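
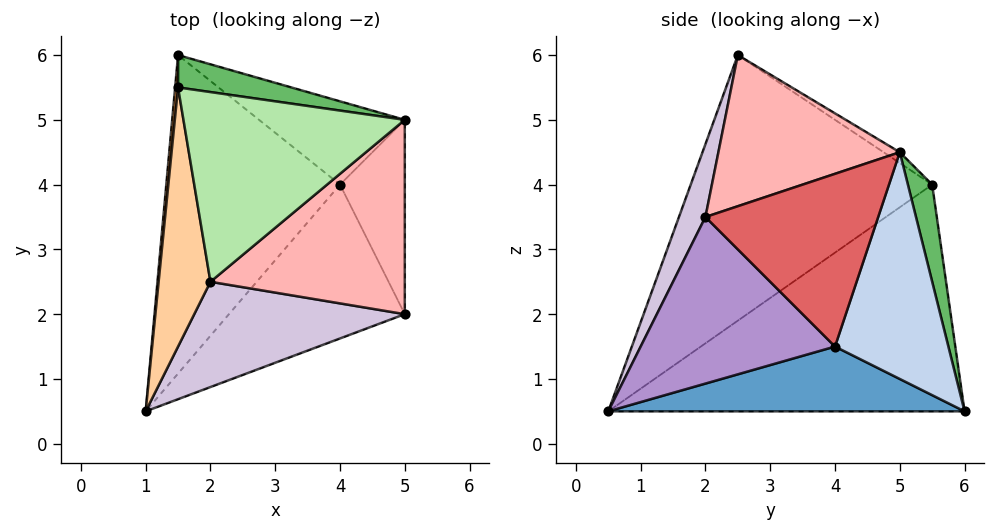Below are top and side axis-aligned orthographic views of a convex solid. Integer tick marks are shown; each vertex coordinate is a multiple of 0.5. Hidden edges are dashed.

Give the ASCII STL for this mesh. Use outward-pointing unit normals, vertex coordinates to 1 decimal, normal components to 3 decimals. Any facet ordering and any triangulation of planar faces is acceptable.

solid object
 facet normal 0.349 -0.032 -0.937
  outer loop
   vertex 4.0 4.0 1.5
   vertex 1.0 0.5 0.5
   vertex 1.5 6.0 0.5
  endloop
 endfacet
 facet normal 0.663 0.616 -0.426
  outer loop
   vertex 4.0 4.0 1.5
   vertex 1.5 6.0 0.5
   vertex 5.0 5.0 4.5
  endloop
 endfacet
 facet normal -0.996 0.091 0.013
  outer loop
   vertex 1.5 5.5 4.0
   vertex 1.5 6.0 0.5
   vertex 1.0 0.5 0.5
  endloop
 endfacet
 facet normal -0.981 -0.036 0.191
  outer loop
   vertex 1.5 5.5 4.0
   vertex 1.0 0.5 0.5
   vertex 2.0 2.5 6.0
  endloop
 endfacet
 facet normal 0.120 0.983 0.140
  outer loop
   vertex 1.5 5.5 4.0
   vertex 5.0 5.0 4.5
   vertex 1.5 6.0 0.5
  endloop
 endfacet
 facet normal -0.041 0.550 0.834
  outer loop
   vertex 1.5 5.5 4.0
   vertex 2.0 2.5 6.0
   vertex 5.0 5.0 4.5
  endloop
 endfacet
 facet normal 0.930 0.116 -0.349
  outer loop
   vertex 5.0 2.0 3.5
   vertex 4.0 4.0 1.5
   vertex 5.0 5.0 4.5
  endloop
 endfacet
 facet normal 0.594 -0.254 0.763
  outer loop
   vertex 5.0 2.0 3.5
   vertex 5.0 5.0 4.5
   vertex 2.0 2.5 6.0
  endloop
 endfacet
 facet normal 0.642 -0.357 -0.678
  outer loop
   vertex 5.0 2.0 3.5
   vertex 1.0 0.5 0.5
   vertex 4.0 4.0 1.5
  endloop
 endfacet
 facet normal 0.111 -0.940 0.322
  outer loop
   vertex 5.0 2.0 3.5
   vertex 2.0 2.5 6.0
   vertex 1.0 0.5 0.5
  endloop
 endfacet
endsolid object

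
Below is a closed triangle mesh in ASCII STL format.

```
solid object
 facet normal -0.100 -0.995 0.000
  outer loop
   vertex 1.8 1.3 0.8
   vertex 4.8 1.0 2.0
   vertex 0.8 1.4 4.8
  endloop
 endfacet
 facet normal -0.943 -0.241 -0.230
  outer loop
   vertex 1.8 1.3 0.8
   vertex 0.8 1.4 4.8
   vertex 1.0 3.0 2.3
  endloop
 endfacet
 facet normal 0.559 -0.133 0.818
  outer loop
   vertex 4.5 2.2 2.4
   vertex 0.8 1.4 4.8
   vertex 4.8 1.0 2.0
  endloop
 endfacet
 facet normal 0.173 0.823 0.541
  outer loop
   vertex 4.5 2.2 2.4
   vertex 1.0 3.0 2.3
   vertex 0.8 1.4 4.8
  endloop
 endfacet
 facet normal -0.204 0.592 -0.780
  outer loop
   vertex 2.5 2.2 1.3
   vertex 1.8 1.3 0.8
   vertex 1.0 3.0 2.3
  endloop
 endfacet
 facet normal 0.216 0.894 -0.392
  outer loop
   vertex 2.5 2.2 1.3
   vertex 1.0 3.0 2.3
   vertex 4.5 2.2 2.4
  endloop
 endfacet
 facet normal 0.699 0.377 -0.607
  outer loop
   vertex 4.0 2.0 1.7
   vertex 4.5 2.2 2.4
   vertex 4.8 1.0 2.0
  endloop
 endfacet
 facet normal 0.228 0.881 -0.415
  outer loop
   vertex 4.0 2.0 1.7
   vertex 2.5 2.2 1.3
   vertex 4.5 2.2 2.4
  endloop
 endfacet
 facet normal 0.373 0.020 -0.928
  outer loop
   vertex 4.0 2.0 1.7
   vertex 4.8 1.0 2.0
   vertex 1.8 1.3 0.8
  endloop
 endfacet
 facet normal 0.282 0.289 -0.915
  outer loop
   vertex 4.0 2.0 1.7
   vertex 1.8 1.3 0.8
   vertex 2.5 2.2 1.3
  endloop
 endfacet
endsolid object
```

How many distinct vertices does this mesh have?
7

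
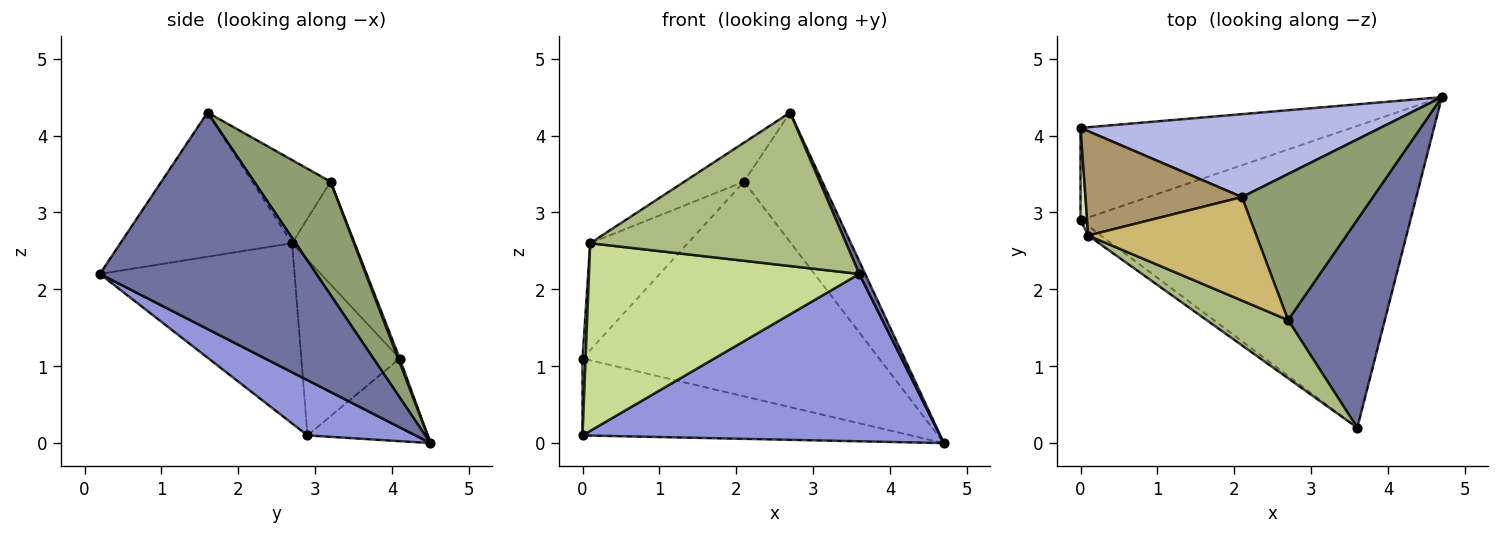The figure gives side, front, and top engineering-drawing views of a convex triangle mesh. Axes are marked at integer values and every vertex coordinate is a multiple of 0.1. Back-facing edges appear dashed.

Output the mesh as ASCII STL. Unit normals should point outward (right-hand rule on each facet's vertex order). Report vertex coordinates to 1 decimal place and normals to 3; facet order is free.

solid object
 facet normal 0.913 -0.025 0.408
  outer loop
   vertex 2.7 1.6 4.3
   vertex 3.6 0.2 2.2
   vertex 4.7 4.5 0.0
  endloop
 endfacet
 facet normal -0.228 0.623 -0.748
  outer loop
   vertex 0.0 2.9 0.1
   vertex 0.0 4.1 1.1
   vertex 4.7 4.5 0.0
  endloop
 endfacet
 facet normal 0.145 -0.480 -0.865
  outer loop
   vertex 0.0 2.9 0.1
   vertex 4.7 4.5 0.0
   vertex 3.6 0.2 2.2
  endloop
 endfacet
 facet normal 0.005 0.933 0.360
  outer loop
   vertex 2.1 3.2 3.4
   vertex 4.7 4.5 0.0
   vertex 0.0 4.1 1.1
  endloop
 endfacet
 facet normal 0.543 0.557 0.628
  outer loop
   vertex 2.1 3.2 3.4
   vertex 2.7 1.6 4.3
   vertex 4.7 4.5 0.0
  endloop
 endfacet
 facet normal -0.531 -0.792 0.300
  outer loop
   vertex 0.1 2.7 2.6
   vertex 3.6 0.2 2.2
   vertex 2.7 1.6 4.3
  endloop
 endfacet
 facet normal -0.584 -0.811 -0.042
  outer loop
   vertex 0.1 2.7 2.6
   vertex 0.0 2.9 0.1
   vertex 3.6 0.2 2.2
  endloop
 endfacet
 facet normal -0.999 -0.031 0.037
  outer loop
   vertex 0.1 2.7 2.6
   vertex 0.0 4.1 1.1
   vertex 0.0 2.9 0.1
  endloop
 endfacet
 facet normal -0.417 0.651 0.635
  outer loop
   vertex 0.1 2.7 2.6
   vertex 2.1 3.2 3.4
   vertex 0.0 4.1 1.1
  endloop
 endfacet
 facet normal -0.420 0.320 0.849
  outer loop
   vertex 0.1 2.7 2.6
   vertex 2.7 1.6 4.3
   vertex 2.1 3.2 3.4
  endloop
 endfacet
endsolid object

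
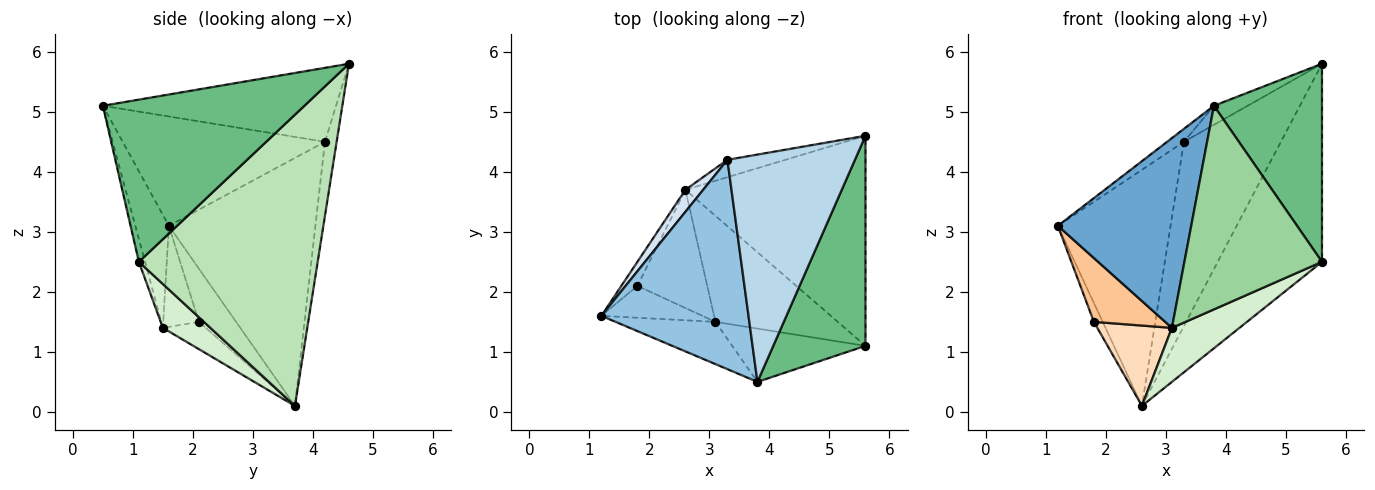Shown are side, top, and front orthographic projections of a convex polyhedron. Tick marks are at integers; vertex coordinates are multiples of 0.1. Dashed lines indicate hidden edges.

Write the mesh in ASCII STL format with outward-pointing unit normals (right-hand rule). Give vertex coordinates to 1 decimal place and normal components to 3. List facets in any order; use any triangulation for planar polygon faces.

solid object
 facet normal -0.239 -0.948 -0.211
  outer loop
   vertex 3.1 1.5 1.4
   vertex 3.8 0.5 5.1
   vertex 1.2 1.6 3.1
  endloop
 endfacet
 facet normal -0.596 0.049 0.802
  outer loop
   vertex 3.3 4.2 4.5
   vertex 1.2 1.6 3.1
   vertex 3.8 0.5 5.1
  endloop
 endfacet
 facet normal -0.500 0.072 0.863
  outer loop
   vertex 3.3 4.2 4.5
   vertex 3.8 0.5 5.1
   vertex 5.6 4.6 5.8
  endloop
 endfacet
 facet normal -0.791 0.609 0.057
  outer loop
   vertex 3.3 4.2 4.5
   vertex 2.6 3.7 0.1
   vertex 1.2 1.6 3.1
  endloop
 endfacet
 facet normal -0.119 0.988 -0.093
  outer loop
   vertex 3.3 4.2 4.5
   vertex 5.6 4.6 5.8
   vertex 2.6 3.7 0.1
  endloop
 endfacet
 facet normal -0.934 0.221 -0.281
  outer loop
   vertex 1.8 2.1 1.5
   vertex 1.2 1.6 3.1
   vertex 2.6 3.7 0.1
  endloop
 endfacet
 facet normal -0.408 -0.816 -0.408
  outer loop
   vertex 1.8 2.1 1.5
   vertex 3.1 1.5 1.4
   vertex 1.2 1.6 3.1
  endloop
 endfacet
 facet normal -0.307 -0.535 -0.787
  outer loop
   vertex 1.8 2.1 1.5
   vertex 2.6 3.7 0.1
   vertex 3.1 1.5 1.4
  endloop
 endfacet
 facet normal 0.788 -0.422 0.448
  outer loop
   vertex 5.6 1.1 2.5
   vertex 5.6 4.6 5.8
   vertex 3.8 0.5 5.1
  endloop
 endfacet
 facet normal -0.043 -0.966 -0.253
  outer loop
   vertex 5.6 1.1 2.5
   vertex 3.8 0.5 5.1
   vertex 3.1 1.5 1.4
  endloop
 endfacet
 facet normal 0.762 0.444 -0.471
  outer loop
   vertex 5.6 1.1 2.5
   vertex 2.6 3.7 0.1
   vertex 5.6 4.6 5.8
  endloop
 endfacet
 facet normal 0.304 -0.432 -0.849
  outer loop
   vertex 5.6 1.1 2.5
   vertex 3.1 1.5 1.4
   vertex 2.6 3.7 0.1
  endloop
 endfacet
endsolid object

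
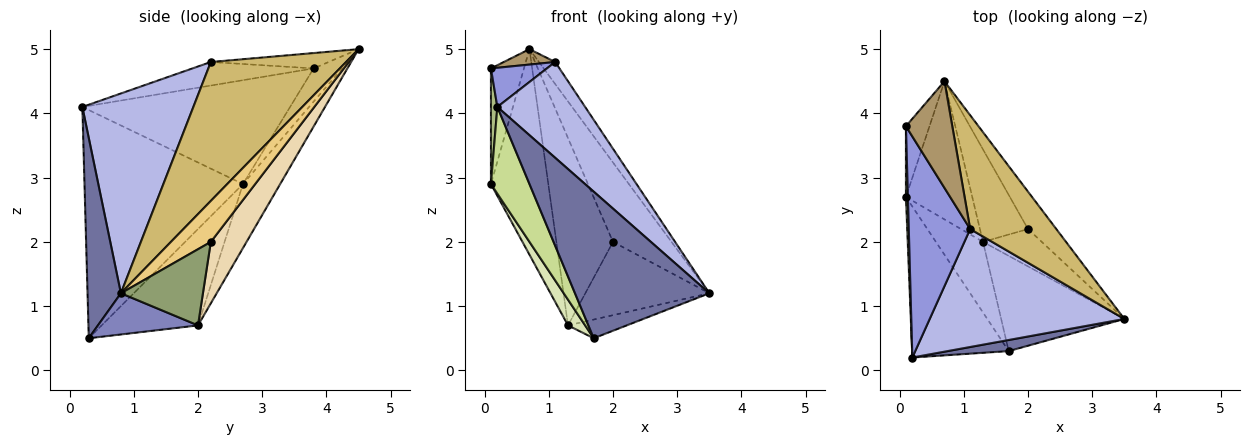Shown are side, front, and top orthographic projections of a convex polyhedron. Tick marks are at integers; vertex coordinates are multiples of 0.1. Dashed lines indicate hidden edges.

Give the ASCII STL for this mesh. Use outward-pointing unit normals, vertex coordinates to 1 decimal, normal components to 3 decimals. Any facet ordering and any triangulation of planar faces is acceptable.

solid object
 facet normal 0.240 -0.968 0.073
  outer loop
   vertex 1.7 0.3 0.5
   vertex 3.5 0.8 1.2
   vertex 0.2 0.2 4.1
  endloop
 endfacet
 facet normal 0.312 0.183 -0.932
  outer loop
   vertex 1.3 2.0 0.7
   vertex 3.5 0.8 1.2
   vertex 1.7 0.3 0.5
  endloop
 endfacet
 facet normal -0.353 -0.163 0.921
  outer loop
   vertex 1.1 2.2 4.8
   vertex 0.1 3.8 4.7
   vertex 0.2 0.2 4.1
  endloop
 endfacet
 facet normal 0.623 -0.493 0.607
  outer loop
   vertex 1.1 2.2 4.8
   vertex 0.2 0.2 4.1
   vertex 3.5 0.8 1.2
  endloop
 endfacet
 facet normal 0.508 0.768 -0.391
  outer loop
   vertex 2.0 2.2 2.0
   vertex 3.5 0.8 1.2
   vertex 1.3 2.0 0.7
  endloop
 endfacet
 facet normal -0.999 -0.031 0.019
  outer loop
   vertex 0.1 2.7 2.9
   vertex 0.2 0.2 4.1
   vertex 0.1 3.8 4.7
  endloop
 endfacet
 facet normal -0.899 -0.219 -0.380
  outer loop
   vertex 0.1 2.7 2.9
   vertex 1.7 0.3 0.5
   vertex 0.2 0.2 4.1
  endloop
 endfacet
 facet normal -0.887 -0.158 -0.434
  outer loop
   vertex 0.1 2.7 2.9
   vertex 1.3 2.0 0.7
   vertex 1.7 0.3 0.5
  endloop
 endfacet
 facet normal -0.312 -0.136 0.940
  outer loop
   vertex 0.7 4.5 5.0
   vertex 0.1 3.8 4.7
   vertex 1.1 2.2 4.8
  endloop
 endfacet
 facet normal 0.846 0.101 0.524
  outer loop
   vertex 0.7 4.5 5.0
   vertex 1.1 2.2 4.8
   vertex 3.5 0.8 1.2
  endloop
 endfacet
 facet normal 0.525 0.770 -0.363
  outer loop
   vertex 0.7 4.5 5.0
   vertex 3.5 0.8 1.2
   vertex 2.0 2.2 2.0
  endloop
 endfacet
 facet normal 0.492 0.781 -0.385
  outer loop
   vertex 0.7 4.5 5.0
   vertex 2.0 2.2 2.0
   vertex 1.3 2.0 0.7
  endloop
 endfacet
 facet normal -0.592 0.688 -0.420
  outer loop
   vertex 0.7 4.5 5.0
   vertex 0.1 2.7 2.9
   vertex 0.1 3.8 4.7
  endloop
 endfacet
 facet normal -0.474 0.731 -0.491
  outer loop
   vertex 0.7 4.5 5.0
   vertex 1.3 2.0 0.7
   vertex 0.1 2.7 2.9
  endloop
 endfacet
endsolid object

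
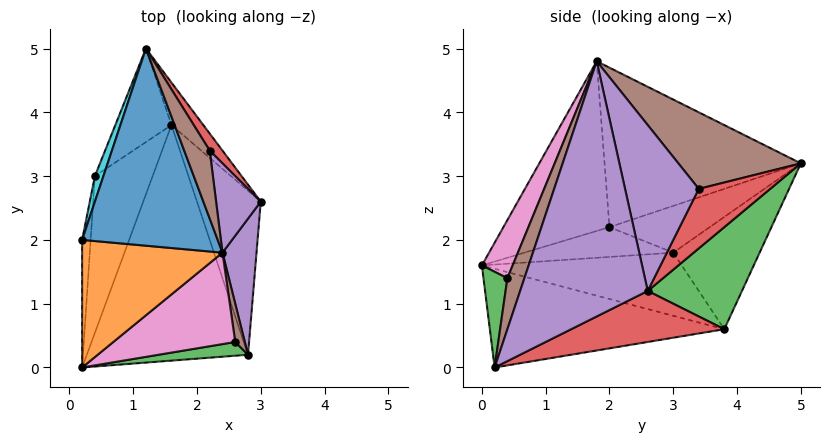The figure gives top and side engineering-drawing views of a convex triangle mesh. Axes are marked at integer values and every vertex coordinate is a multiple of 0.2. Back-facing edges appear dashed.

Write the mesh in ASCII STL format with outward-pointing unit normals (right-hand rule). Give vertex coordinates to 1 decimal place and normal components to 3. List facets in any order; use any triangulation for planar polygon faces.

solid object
 facet normal -0.761 0.038 0.647
  outer loop
   vertex 2.4 1.8 4.8
   vertex 1.2 5.0 3.2
   vertex 0.2 2.0 2.2
  endloop
 endfacet
 facet normal -0.757 -0.188 0.626
  outer loop
   vertex 0.2 0.0 1.6
   vertex 2.4 1.8 4.8
   vertex 0.2 2.0 2.2
  endloop
 endfacet
 facet normal 0.687 0.694 -0.215
  outer loop
   vertex 1.6 3.8 0.6
   vertex 1.2 5.0 3.2
   vertex 3.0 2.6 1.2
  endloop
 endfacet
 facet normal 0.854 0.488 0.183
  outer loop
   vertex 2.2 3.4 2.8
   vertex 3.0 2.6 1.2
   vertex 1.2 5.0 3.2
  endloop
 endfacet
 facet normal 0.882 0.407 0.237
  outer loop
   vertex 2.2 3.4 2.8
   vertex 2.4 1.8 4.8
   vertex 3.0 2.6 1.2
  endloop
 endfacet
 facet normal 0.844 0.457 0.281
  outer loop
   vertex 2.2 3.4 2.8
   vertex 1.2 5.0 3.2
   vertex 2.4 1.8 4.8
  endloop
 endfacet
 facet normal 0.183 -0.905 0.384
  outer loop
   vertex 2.6 0.4 1.4
   vertex 2.4 1.8 4.8
   vertex 0.2 0.0 1.6
  endloop
 endfacet
 facet normal -0.958 0.082 -0.274
  outer loop
   vertex 0.4 3.0 1.8
   vertex 0.2 0.0 1.6
   vertex 0.2 2.0 2.2
  endloop
 endfacet
 facet normal -0.735 0.094 -0.672
  outer loop
   vertex 0.4 3.0 1.8
   vertex 1.6 3.8 0.6
   vertex 0.2 0.0 1.6
  endloop
 endfacet
 facet normal -0.950 0.259 0.173
  outer loop
   vertex 0.4 3.0 1.8
   vertex 0.2 2.0 2.2
   vertex 1.2 5.0 3.2
  endloop
 endfacet
 facet normal -0.743 0.557 -0.371
  outer loop
   vertex 0.4 3.0 1.8
   vertex 1.2 5.0 3.2
   vertex 1.6 3.8 0.6
  endloop
 endfacet
 facet normal -0.522 -0.032 -0.852
  outer loop
   vertex 2.8 0.2 0.0
   vertex 0.2 0.0 1.6
   vertex 1.6 3.8 0.6
  endloop
 endfacet
 facet normal 0.175 -0.971 0.164
  outer loop
   vertex 2.8 0.2 0.0
   vertex 2.6 0.4 1.4
   vertex 0.2 0.0 1.6
  endloop
 endfacet
 facet normal 0.592 0.321 -0.740
  outer loop
   vertex 2.8 0.2 0.0
   vertex 1.6 3.8 0.6
   vertex 3.0 2.6 1.2
  endloop
 endfacet
 facet normal 0.980 -0.147 0.131
  outer loop
   vertex 2.8 0.2 0.0
   vertex 3.0 2.6 1.2
   vertex 2.4 1.8 4.8
  endloop
 endfacet
 facet normal 0.940 -0.294 0.176
  outer loop
   vertex 2.8 0.2 0.0
   vertex 2.4 1.8 4.8
   vertex 2.6 0.4 1.4
  endloop
 endfacet
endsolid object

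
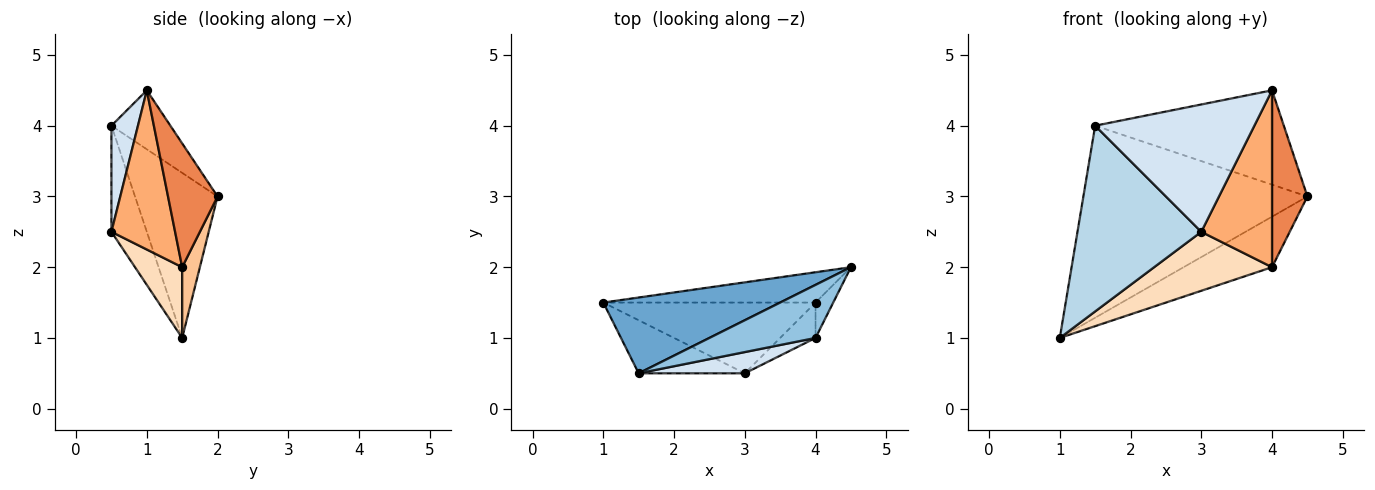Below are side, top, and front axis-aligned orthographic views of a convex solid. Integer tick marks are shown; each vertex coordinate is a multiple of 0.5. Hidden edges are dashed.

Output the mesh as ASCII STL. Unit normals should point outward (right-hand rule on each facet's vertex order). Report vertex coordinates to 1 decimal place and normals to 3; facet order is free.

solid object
 facet normal -0.324 0.880 0.347
  outer loop
   vertex 1.5 0.5 4.0
   vertex 4.5 2.0 3.0
   vertex 1.0 1.5 1.0
  endloop
 endfacet
 facet normal -0.263 0.841 0.473
  outer loop
   vertex 4.0 1.0 4.5
   vertex 4.5 2.0 3.0
   vertex 1.5 0.5 4.0
  endloop
 endfacet
 facet normal -0.265 -0.927 -0.265
  outer loop
   vertex 3.0 0.5 2.5
   vertex 1.5 0.5 4.0
   vertex 1.0 1.5 1.0
  endloop
 endfacet
 facet normal 0.162 -0.973 0.162
  outer loop
   vertex 3.0 0.5 2.5
   vertex 4.0 1.0 4.5
   vertex 1.5 0.5 4.0
  endloop
 endfacet
 facet normal 0.808 -0.577 -0.115
  outer loop
   vertex 4.0 1.5 2.0
   vertex 4.5 2.0 3.0
   vertex 4.0 1.0 4.5
  endloop
 endfacet
 facet normal 0.662 -0.735 -0.147
  outer loop
   vertex 4.0 1.5 2.0
   vertex 4.0 1.0 4.5
   vertex 3.0 0.5 2.5
  endloop
 endfacet
 facet normal 0.169 0.845 -0.507
  outer loop
   vertex 4.0 1.5 2.0
   vertex 1.0 1.5 1.0
   vertex 4.5 2.0 3.0
  endloop
 endfacet
 facet normal 0.248 -0.620 -0.744
  outer loop
   vertex 4.0 1.5 2.0
   vertex 3.0 0.5 2.5
   vertex 1.0 1.5 1.0
  endloop
 endfacet
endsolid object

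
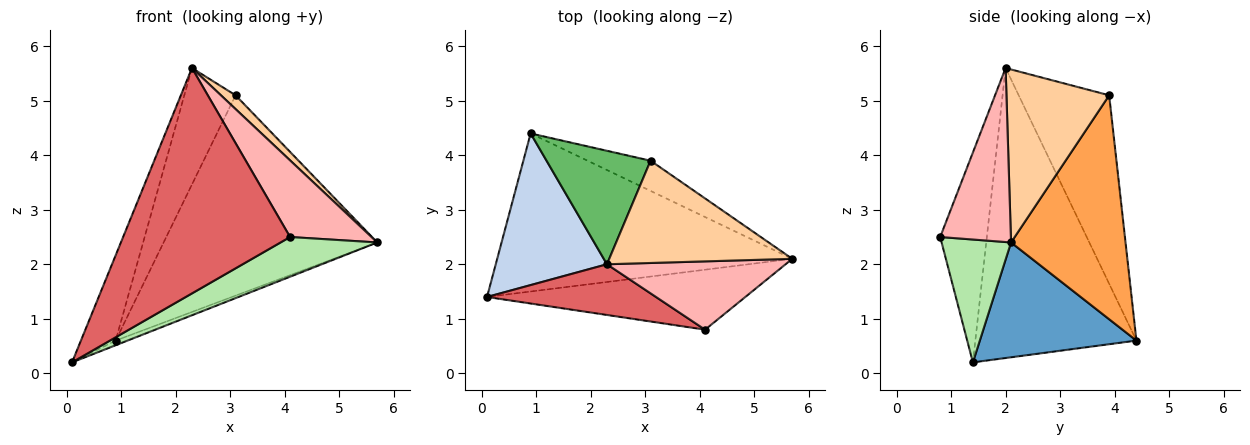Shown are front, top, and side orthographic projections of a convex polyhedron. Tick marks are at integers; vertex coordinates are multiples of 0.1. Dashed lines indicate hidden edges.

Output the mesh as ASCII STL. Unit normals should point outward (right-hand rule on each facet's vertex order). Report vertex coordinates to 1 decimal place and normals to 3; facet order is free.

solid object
 facet normal 0.363 0.028 -0.932
  outer loop
   vertex 0.9 4.4 0.6
   vertex 5.7 2.1 2.4
   vertex 0.1 1.4 0.2
  endloop
 endfacet
 facet normal -0.915 0.197 0.351
  outer loop
   vertex 2.3 2.0 5.6
   vertex 0.9 4.4 0.6
   vertex 0.1 1.4 0.2
  endloop
 endfacet
 facet normal 0.468 0.874 -0.132
  outer loop
   vertex 3.1 3.9 5.1
   vertex 5.7 2.1 2.4
   vertex 0.9 4.4 0.6
  endloop
 endfacet
 facet normal 0.684 -0.097 0.723
  outer loop
   vertex 3.1 3.9 5.1
   vertex 2.3 2.0 5.6
   vertex 5.7 2.1 2.4
  endloop
 endfacet
 facet normal -0.784 0.444 0.433
  outer loop
   vertex 3.1 3.9 5.1
   vertex 0.9 4.4 0.6
   vertex 2.3 2.0 5.6
  endloop
 endfacet
 facet normal 0.369 -0.513 -0.775
  outer loop
   vertex 4.1 0.8 2.5
   vertex 0.1 1.4 0.2
   vertex 5.7 2.1 2.4
  endloop
 endfacet
 facet normal -0.263 -0.941 0.212
  outer loop
   vertex 4.1 0.8 2.5
   vertex 2.3 2.0 5.6
   vertex 0.1 1.4 0.2
  endloop
 endfacet
 facet normal 0.544 -0.626 0.558
  outer loop
   vertex 4.1 0.8 2.5
   vertex 5.7 2.1 2.4
   vertex 2.3 2.0 5.6
  endloop
 endfacet
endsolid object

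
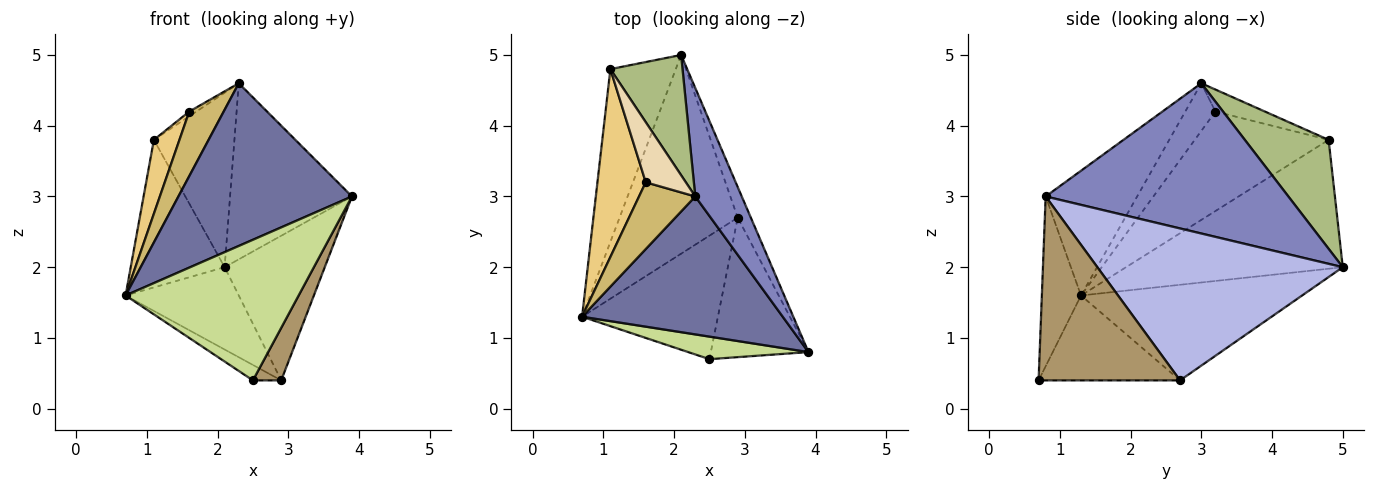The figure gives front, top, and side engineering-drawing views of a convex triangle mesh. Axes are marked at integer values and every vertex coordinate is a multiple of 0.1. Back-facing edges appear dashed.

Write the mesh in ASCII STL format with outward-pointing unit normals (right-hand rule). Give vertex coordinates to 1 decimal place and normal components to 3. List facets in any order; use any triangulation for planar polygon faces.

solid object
 facet normal -0.373 -0.708 0.600
  outer loop
   vertex 2.3 3.0 4.6
   vertex 0.7 1.3 1.6
   vertex 3.9 0.8 3.0
  endloop
 endfacet
 facet normal 0.861 0.433 0.267
  outer loop
   vertex 2.3 3.0 4.6
   vertex 3.9 0.8 3.0
   vertex 2.1 5.0 2.0
  endloop
 endfacet
 facet normal -0.599 0.307 -0.740
  outer loop
   vertex 2.9 2.7 0.4
   vertex 0.7 1.3 1.6
   vertex 2.1 5.0 2.0
  endloop
 endfacet
 facet normal 0.923 0.377 -0.080
  outer loop
   vertex 2.9 2.7 0.4
   vertex 2.1 5.0 2.0
   vertex 3.9 0.8 3.0
  endloop
 endfacet
 facet normal -0.832 0.360 -0.422
  outer loop
   vertex 1.1 4.8 3.8
   vertex 2.1 5.0 2.0
   vertex 0.7 1.3 1.6
  endloop
 endfacet
 facet normal 0.651 0.625 0.431
  outer loop
   vertex 1.1 4.8 3.8
   vertex 2.3 3.0 4.6
   vertex 2.1 5.0 2.0
  endloop
 endfacet
 facet normal -0.218 -0.964 0.155
  outer loop
   vertex 2.5 0.7 0.4
   vertex 3.9 0.8 3.0
   vertex 0.7 1.3 1.6
  endloop
 endfacet
 facet normal -0.527 0.105 -0.843
  outer loop
   vertex 2.5 0.7 0.4
   vertex 0.7 1.3 1.6
   vertex 2.9 2.7 0.4
  endloop
 endfacet
 facet normal 0.870 -0.174 -0.462
  outer loop
   vertex 2.5 0.7 0.4
   vertex 2.9 2.7 0.4
   vertex 3.9 0.8 3.0
  endloop
 endfacet
 facet normal -0.520 -0.594 0.614
  outer loop
   vertex 1.6 3.2 4.2
   vertex 0.7 1.3 1.6
   vertex 2.3 3.0 4.6
  endloop
 endfacet
 facet normal -0.886 -0.169 0.431
  outer loop
   vertex 1.6 3.2 4.2
   vertex 1.1 4.8 3.8
   vertex 0.7 1.3 1.6
  endloop
 endfacet
 facet normal -0.480 0.069 0.875
  outer loop
   vertex 1.6 3.2 4.2
   vertex 2.3 3.0 4.6
   vertex 1.1 4.8 3.8
  endloop
 endfacet
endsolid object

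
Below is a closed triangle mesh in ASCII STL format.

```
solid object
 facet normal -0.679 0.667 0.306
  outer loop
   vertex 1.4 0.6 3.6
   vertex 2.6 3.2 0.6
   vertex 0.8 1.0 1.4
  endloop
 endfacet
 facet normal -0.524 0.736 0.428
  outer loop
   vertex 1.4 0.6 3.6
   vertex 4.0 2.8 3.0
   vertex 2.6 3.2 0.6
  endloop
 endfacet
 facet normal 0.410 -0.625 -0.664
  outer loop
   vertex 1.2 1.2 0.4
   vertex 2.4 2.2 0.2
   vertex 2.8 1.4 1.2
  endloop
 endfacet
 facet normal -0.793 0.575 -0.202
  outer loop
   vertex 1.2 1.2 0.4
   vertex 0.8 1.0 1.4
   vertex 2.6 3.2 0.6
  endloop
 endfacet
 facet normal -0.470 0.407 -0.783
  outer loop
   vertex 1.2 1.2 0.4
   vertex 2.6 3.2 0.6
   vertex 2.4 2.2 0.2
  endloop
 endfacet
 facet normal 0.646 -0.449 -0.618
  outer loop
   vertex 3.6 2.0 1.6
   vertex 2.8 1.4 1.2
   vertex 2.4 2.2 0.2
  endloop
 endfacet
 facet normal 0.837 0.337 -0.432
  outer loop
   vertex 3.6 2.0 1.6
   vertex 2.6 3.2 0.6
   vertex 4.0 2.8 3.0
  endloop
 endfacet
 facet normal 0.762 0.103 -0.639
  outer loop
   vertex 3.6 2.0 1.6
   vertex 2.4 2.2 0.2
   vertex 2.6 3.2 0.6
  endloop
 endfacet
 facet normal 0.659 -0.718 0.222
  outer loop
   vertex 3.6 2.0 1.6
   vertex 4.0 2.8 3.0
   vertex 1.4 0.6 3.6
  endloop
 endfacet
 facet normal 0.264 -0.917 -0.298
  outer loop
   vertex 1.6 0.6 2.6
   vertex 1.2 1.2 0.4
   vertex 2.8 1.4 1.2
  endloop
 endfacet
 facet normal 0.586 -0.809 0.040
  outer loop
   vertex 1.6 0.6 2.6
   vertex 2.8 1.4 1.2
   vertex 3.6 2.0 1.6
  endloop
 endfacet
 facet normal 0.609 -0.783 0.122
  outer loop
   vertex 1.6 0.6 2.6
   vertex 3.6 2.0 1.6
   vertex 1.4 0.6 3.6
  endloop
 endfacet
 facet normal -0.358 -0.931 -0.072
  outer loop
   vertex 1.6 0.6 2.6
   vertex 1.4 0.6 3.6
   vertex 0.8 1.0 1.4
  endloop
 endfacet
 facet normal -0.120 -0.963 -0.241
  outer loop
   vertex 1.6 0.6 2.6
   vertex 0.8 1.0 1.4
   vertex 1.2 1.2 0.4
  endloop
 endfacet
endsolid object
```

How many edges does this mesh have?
21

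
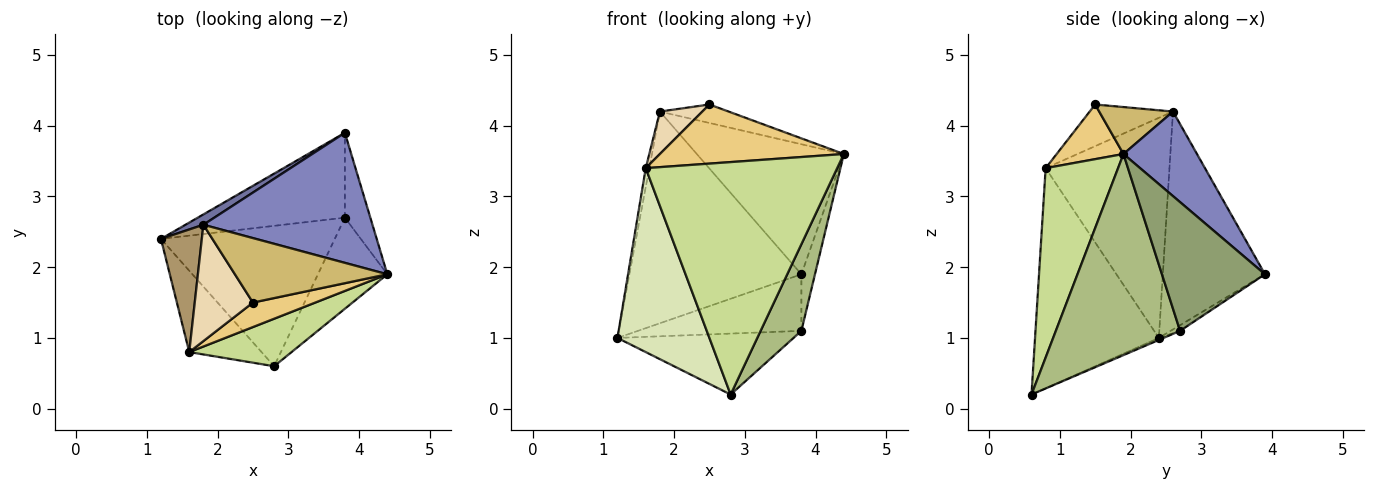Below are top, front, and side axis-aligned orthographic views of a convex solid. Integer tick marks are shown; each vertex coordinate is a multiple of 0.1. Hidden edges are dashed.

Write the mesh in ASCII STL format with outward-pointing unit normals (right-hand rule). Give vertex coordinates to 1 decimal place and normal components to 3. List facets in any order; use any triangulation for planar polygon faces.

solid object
 facet normal -0.510 0.859 0.042
  outer loop
   vertex 1.8 2.6 4.2
   vertex 3.8 3.9 1.9
   vertex 1.2 2.4 1.0
  endloop
 endfacet
 facet normal 0.333 0.667 0.667
  outer loop
   vertex 1.8 2.6 4.2
   vertex 4.4 1.9 3.6
   vertex 3.8 3.9 1.9
  endloop
 endfacet
 facet normal -0.032 0.554 -0.832
  outer loop
   vertex 3.8 2.7 1.1
   vertex 1.2 2.4 1.0
   vertex 3.8 3.9 1.9
  endloop
 endfacet
 facet normal -0.011 0.398 -0.917
  outer loop
   vertex 3.8 2.7 1.1
   vertex 2.8 0.6 0.2
   vertex 1.2 2.4 1.0
  endloop
 endfacet
 facet normal 0.973 0.128 -0.192
  outer loop
   vertex 3.8 2.7 1.1
   vertex 3.8 3.9 1.9
   vertex 4.4 1.9 3.6
  endloop
 endfacet
 facet normal 0.903 -0.296 -0.312
  outer loop
   vertex 3.8 2.7 1.1
   vertex 4.4 1.9 3.6
   vertex 2.8 0.6 0.2
  endloop
 endfacet
 facet normal 0.348 -0.919 0.188
  outer loop
   vertex 1.6 0.8 3.4
   vertex 2.8 0.6 0.2
   vertex 4.4 1.9 3.6
  endloop
 endfacet
 facet normal -0.776 -0.577 -0.255
  outer loop
   vertex 1.6 0.8 3.4
   vertex 1.2 2.4 1.0
   vertex 2.8 0.6 0.2
  endloop
 endfacet
 facet normal -0.983 0.028 0.183
  outer loop
   vertex 1.6 0.8 3.4
   vertex 1.8 2.6 4.2
   vertex 1.2 2.4 1.0
  endloop
 endfacet
 facet normal 0.284 0.264 0.922
  outer loop
   vertex 2.5 1.5 4.3
   vertex 4.4 1.9 3.6
   vertex 1.8 2.6 4.2
  endloop
 endfacet
 facet normal 0.318 -0.876 0.363
  outer loop
   vertex 2.5 1.5 4.3
   vertex 1.6 0.8 3.4
   vertex 4.4 1.9 3.6
  endloop
 endfacet
 facet normal -0.558 -0.284 0.779
  outer loop
   vertex 2.5 1.5 4.3
   vertex 1.8 2.6 4.2
   vertex 1.6 0.8 3.4
  endloop
 endfacet
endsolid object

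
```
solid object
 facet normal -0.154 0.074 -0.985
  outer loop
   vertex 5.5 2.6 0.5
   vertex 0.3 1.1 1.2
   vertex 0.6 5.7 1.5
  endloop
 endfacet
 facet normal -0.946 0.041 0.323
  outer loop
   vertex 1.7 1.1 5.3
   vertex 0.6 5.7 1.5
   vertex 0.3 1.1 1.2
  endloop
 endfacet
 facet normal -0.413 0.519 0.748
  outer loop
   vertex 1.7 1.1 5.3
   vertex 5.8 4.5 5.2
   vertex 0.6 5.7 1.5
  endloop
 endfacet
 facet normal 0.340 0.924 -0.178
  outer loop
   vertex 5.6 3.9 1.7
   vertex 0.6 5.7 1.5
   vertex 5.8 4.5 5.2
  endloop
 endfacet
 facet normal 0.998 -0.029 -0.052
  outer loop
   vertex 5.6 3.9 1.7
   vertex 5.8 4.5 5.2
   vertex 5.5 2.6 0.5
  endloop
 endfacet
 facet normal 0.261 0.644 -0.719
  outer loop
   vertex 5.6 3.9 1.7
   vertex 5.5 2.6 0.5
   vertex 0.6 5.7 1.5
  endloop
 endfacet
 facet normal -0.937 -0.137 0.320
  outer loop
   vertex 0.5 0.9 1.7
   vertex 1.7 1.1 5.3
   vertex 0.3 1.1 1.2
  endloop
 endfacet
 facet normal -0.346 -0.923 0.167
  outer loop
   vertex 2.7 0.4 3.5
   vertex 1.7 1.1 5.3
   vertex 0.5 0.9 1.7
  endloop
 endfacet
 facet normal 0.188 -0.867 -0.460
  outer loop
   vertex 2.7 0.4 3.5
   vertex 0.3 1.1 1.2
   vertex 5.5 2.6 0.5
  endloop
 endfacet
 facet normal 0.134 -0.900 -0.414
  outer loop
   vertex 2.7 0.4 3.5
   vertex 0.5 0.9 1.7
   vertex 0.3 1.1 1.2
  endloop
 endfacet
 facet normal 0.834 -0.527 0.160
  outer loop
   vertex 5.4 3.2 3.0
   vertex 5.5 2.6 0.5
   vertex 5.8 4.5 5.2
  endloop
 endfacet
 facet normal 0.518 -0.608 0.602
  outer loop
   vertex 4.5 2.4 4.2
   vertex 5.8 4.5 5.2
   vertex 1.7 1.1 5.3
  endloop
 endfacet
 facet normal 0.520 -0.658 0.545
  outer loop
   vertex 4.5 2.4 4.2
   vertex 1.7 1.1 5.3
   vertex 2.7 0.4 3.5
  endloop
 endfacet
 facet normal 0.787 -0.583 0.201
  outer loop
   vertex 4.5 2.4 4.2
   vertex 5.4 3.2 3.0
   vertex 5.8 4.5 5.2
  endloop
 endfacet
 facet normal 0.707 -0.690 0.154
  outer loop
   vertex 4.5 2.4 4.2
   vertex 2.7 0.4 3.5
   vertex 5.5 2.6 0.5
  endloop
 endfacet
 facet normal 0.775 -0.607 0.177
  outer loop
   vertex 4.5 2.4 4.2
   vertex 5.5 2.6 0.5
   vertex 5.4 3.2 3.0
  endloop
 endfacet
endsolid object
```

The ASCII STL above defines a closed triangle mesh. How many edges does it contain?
24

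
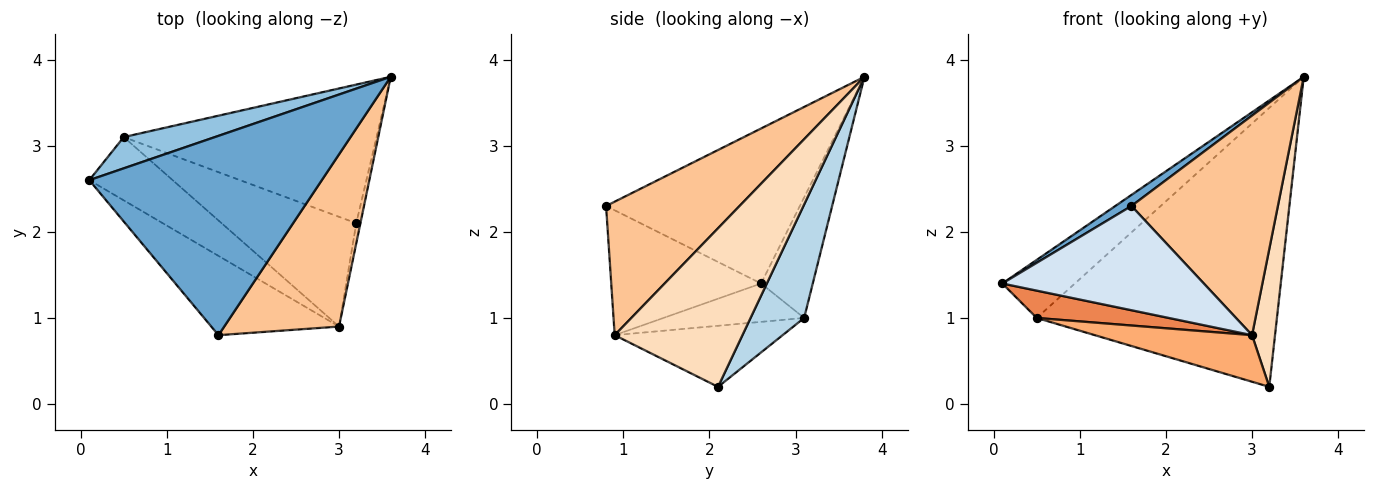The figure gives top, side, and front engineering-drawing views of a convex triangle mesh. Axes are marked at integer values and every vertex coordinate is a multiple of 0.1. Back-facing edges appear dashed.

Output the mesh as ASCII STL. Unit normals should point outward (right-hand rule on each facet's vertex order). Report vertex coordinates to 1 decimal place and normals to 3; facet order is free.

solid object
 facet normal -0.554 -0.046 0.831
  outer loop
   vertex 1.6 0.8 2.3
   vertex 3.6 3.8 3.8
   vertex 0.1 2.6 1.4
  endloop
 endfacet
 facet normal -0.531 0.746 0.402
  outer loop
   vertex 0.5 3.1 1.0
   vertex 0.1 2.6 1.4
   vertex 3.6 3.8 3.8
  endloop
 endfacet
 facet normal 0.196 0.878 -0.436
  outer loop
   vertex 0.5 3.1 1.0
   vertex 3.6 3.8 3.8
   vertex 3.2 2.1 0.2
  endloop
 endfacet
 facet normal -0.509 -0.685 -0.521
  outer loop
   vertex 3.0 0.9 0.8
   vertex 1.6 0.8 2.3
   vertex 0.1 2.6 1.4
  endloop
 endfacet
 facet normal -0.389 -0.365 -0.846
  outer loop
   vertex 3.0 0.9 0.8
   vertex 0.1 2.6 1.4
   vertex 0.5 3.1 1.0
  endloop
 endfacet
 facet normal -0.385 -0.361 -0.849
  outer loop
   vertex 3.0 0.9 0.8
   vertex 0.5 3.1 1.0
   vertex 3.2 2.1 0.2
  endloop
 endfacet
 facet normal 0.583 -0.639 0.501
  outer loop
   vertex 3.0 0.9 0.8
   vertex 3.6 3.8 3.8
   vertex 1.6 0.8 2.3
  endloop
 endfacet
 facet normal 0.984 -0.177 -0.026
  outer loop
   vertex 3.0 0.9 0.8
   vertex 3.2 2.1 0.2
   vertex 3.6 3.8 3.8
  endloop
 endfacet
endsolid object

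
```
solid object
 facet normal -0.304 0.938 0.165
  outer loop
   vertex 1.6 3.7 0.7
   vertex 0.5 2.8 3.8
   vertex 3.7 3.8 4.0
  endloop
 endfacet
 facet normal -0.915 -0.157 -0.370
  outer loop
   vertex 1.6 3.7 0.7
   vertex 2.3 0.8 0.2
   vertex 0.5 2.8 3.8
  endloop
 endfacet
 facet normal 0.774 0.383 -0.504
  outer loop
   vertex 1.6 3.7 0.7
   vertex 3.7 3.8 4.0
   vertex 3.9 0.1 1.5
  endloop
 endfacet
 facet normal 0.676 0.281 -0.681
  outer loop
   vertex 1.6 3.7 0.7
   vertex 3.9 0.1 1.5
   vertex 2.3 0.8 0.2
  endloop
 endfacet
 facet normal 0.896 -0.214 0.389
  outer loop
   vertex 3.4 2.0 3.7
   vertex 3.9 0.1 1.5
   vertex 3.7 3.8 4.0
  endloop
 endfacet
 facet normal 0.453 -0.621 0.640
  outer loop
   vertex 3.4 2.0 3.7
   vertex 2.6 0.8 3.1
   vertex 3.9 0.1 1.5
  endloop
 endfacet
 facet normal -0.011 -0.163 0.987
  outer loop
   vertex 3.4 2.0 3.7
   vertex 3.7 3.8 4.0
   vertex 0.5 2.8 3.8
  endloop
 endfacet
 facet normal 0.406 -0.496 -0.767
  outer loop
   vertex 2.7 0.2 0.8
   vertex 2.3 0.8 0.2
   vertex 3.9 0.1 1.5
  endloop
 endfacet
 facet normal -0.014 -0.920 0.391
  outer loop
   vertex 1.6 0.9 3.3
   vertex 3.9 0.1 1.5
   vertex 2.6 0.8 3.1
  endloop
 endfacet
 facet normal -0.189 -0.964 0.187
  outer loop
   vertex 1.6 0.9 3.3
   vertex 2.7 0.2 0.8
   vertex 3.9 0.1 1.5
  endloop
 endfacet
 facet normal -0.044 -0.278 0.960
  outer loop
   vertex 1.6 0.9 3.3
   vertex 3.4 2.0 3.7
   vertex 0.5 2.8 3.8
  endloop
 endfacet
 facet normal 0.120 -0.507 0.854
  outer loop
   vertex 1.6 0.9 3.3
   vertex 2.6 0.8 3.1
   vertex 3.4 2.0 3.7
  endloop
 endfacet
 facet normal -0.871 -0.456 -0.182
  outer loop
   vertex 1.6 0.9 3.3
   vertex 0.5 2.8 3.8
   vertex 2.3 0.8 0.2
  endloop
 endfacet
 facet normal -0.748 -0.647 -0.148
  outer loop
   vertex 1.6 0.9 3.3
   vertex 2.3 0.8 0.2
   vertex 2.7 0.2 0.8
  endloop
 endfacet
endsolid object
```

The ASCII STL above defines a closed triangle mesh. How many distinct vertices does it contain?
9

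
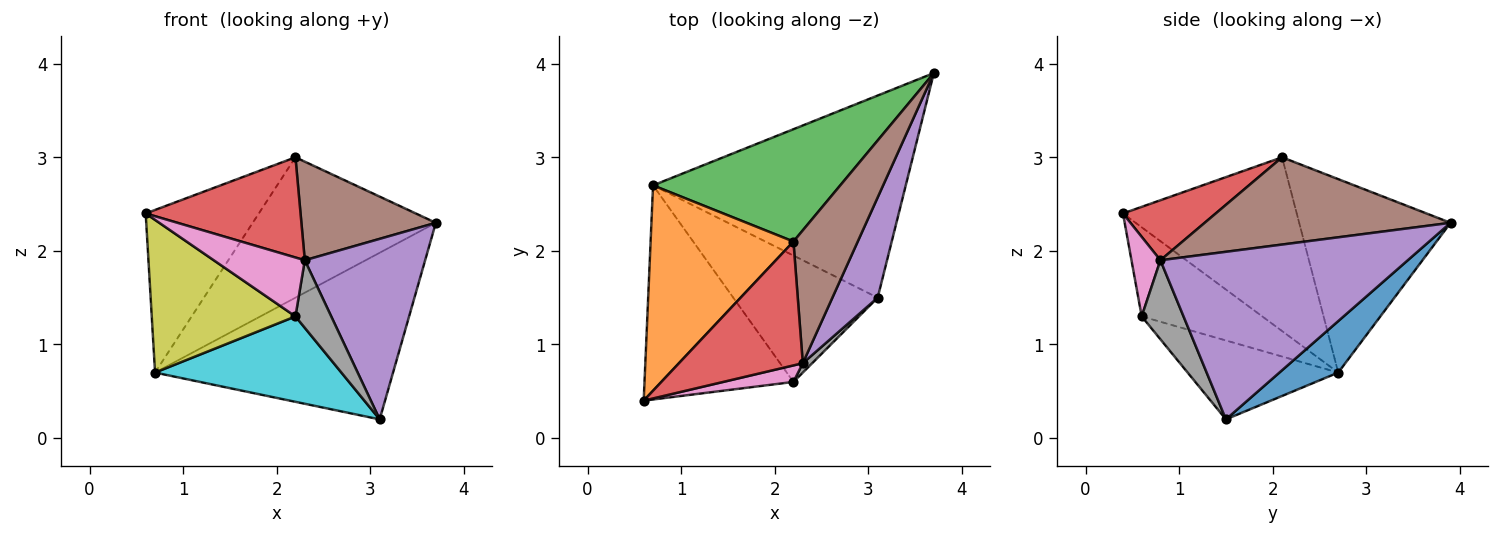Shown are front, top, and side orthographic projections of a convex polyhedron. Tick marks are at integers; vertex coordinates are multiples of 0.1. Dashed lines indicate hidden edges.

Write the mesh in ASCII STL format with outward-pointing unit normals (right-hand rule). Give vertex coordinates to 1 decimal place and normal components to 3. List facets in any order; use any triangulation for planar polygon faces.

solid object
 facet normal 0.155 0.628 -0.762
  outer loop
   vertex 0.7 2.7 0.7
   vertex 3.7 3.9 2.3
   vertex 3.1 1.5 0.2
  endloop
 endfacet
 facet normal -0.690 0.449 0.567
  outer loop
   vertex 0.7 2.7 0.7
   vertex 0.6 0.4 2.4
   vertex 2.2 2.1 3.0
  endloop
 endfacet
 facet normal -0.542 0.656 0.525
  outer loop
   vertex 0.7 2.7 0.7
   vertex 2.2 2.1 3.0
   vertex 3.7 3.9 2.3
  endloop
 endfacet
 facet normal 0.352 -0.589 0.728
  outer loop
   vertex 2.3 0.8 1.9
   vertex 2.2 2.1 3.0
   vertex 0.6 0.4 2.4
  endloop
 endfacet
 facet normal 0.874 -0.425 0.236
  outer loop
   vertex 2.3 0.8 1.9
   vertex 3.1 1.5 0.2
   vertex 3.7 3.9 2.3
  endloop
 endfacet
 facet normal 0.737 -0.403 0.543
  outer loop
   vertex 2.3 0.8 1.9
   vertex 3.7 3.9 2.3
   vertex 2.2 2.1 3.0
  endloop
 endfacet
 facet normal 0.293 -0.921 0.258
  outer loop
   vertex 2.2 0.6 1.3
   vertex 2.3 0.8 1.9
   vertex 0.6 0.4 2.4
  endloop
 endfacet
 facet normal 0.757 -0.647 0.090
  outer loop
   vertex 2.2 0.6 1.3
   vertex 3.1 1.5 0.2
   vertex 2.3 0.8 1.9
  endloop
 endfacet
 facet normal -0.438 -0.522 -0.732
  outer loop
   vertex 2.2 0.6 1.3
   vertex 0.6 0.4 2.4
   vertex 0.7 2.7 0.7
  endloop
 endfacet
 facet normal -0.412 -0.510 -0.755
  outer loop
   vertex 2.2 0.6 1.3
   vertex 0.7 2.7 0.7
   vertex 3.1 1.5 0.2
  endloop
 endfacet
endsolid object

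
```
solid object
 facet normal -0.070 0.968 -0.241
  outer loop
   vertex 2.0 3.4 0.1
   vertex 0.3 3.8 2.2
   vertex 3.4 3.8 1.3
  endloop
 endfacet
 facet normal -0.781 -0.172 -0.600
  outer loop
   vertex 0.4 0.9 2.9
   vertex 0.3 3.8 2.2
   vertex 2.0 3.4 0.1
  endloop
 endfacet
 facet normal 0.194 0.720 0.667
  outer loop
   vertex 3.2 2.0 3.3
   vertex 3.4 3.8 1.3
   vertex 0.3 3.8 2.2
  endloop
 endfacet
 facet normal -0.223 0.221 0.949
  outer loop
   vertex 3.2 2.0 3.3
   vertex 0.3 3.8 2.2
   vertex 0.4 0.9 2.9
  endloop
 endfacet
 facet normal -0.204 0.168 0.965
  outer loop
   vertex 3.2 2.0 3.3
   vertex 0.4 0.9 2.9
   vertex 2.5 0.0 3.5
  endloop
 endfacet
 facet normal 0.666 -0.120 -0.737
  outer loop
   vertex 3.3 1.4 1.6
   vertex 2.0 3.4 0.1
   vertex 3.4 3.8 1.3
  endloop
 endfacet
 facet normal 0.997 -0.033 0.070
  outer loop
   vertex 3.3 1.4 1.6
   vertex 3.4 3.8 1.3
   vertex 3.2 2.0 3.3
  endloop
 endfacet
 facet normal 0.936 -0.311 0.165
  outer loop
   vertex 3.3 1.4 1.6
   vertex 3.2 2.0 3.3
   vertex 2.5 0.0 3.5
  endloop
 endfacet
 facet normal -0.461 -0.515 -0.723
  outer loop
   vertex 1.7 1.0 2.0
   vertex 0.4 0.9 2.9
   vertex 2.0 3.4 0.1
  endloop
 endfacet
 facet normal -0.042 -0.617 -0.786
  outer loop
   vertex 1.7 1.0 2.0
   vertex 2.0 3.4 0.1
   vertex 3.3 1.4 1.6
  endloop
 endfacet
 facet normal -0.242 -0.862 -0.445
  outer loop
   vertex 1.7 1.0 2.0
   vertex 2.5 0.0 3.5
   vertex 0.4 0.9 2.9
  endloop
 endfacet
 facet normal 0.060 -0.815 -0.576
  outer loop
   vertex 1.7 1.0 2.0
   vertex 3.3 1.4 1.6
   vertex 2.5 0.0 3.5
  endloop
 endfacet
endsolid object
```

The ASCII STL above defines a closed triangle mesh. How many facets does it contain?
12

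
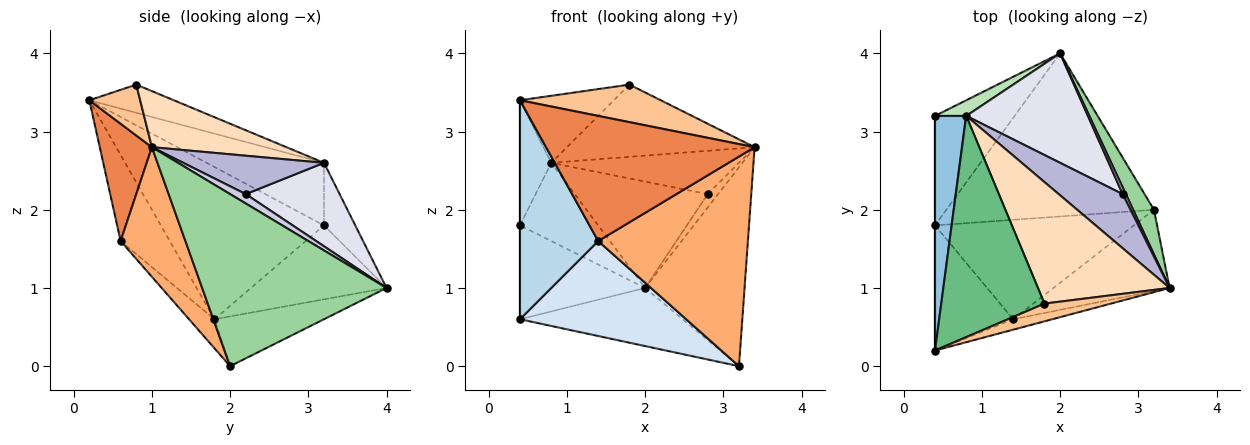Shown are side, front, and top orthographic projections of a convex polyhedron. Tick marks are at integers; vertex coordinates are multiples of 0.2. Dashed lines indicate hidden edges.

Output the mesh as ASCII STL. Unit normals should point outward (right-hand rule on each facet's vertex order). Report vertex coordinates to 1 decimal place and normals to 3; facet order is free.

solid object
 facet normal -1.000 0.000 0.000
  outer loop
   vertex 0.4 1.8 0.6
   vertex 0.4 0.2 3.4
   vertex 0.4 3.2 1.8
  endloop
 endfacet
 facet normal -0.870 0.232 0.435
  outer loop
   vertex 0.8 3.2 2.6
   vertex 0.4 3.2 1.8
   vertex 0.4 0.2 3.4
  endloop
 endfacet
 facet normal -0.479 -0.762 -0.436
  outer loop
   vertex 1.4 0.6 1.6
   vertex 0.4 0.2 3.4
   vertex 0.4 1.8 0.6
  endloop
 endfacet
 facet normal -0.105 -0.687 -0.719
  outer loop
   vertex 1.4 0.6 1.6
   vertex 0.4 1.8 0.6
   vertex 3.2 2.0 0.0
  endloop
 endfacet
 facet normal 0.242 -0.967 -0.081
  outer loop
   vertex 1.4 0.6 1.6
   vertex 3.4 1.0 2.8
   vertex 0.4 0.2 3.4
  endloop
 endfacet
 facet normal 0.374 -0.865 -0.335
  outer loop
   vertex 1.4 0.6 1.6
   vertex 3.2 2.0 0.0
   vertex 3.4 1.0 2.8
  endloop
 endfacet
 facet normal 0.310 -0.860 0.406
  outer loop
   vertex 1.8 0.8 3.6
   vertex 0.4 0.2 3.4
   vertex 3.4 1.0 2.8
  endloop
 endfacet
 facet normal 0.344 0.480 0.807
  outer loop
   vertex 1.8 0.8 3.6
   vertex 3.4 1.0 2.8
   vertex 0.8 3.2 2.6
  endloop
 endfacet
 facet normal -0.253 0.281 0.926
  outer loop
   vertex 1.8 0.8 3.6
   vertex 0.8 3.2 2.6
   vertex 0.4 0.2 3.4
  endloop
 endfacet
 facet normal 0.875 0.472 0.106
  outer loop
   vertex 2.0 4.0 1.0
   vertex 3.4 1.0 2.8
   vertex 3.2 2.0 0.0
  endloop
 endfacet
 facet normal -0.365 0.913 0.183
  outer loop
   vertex 2.0 4.0 1.0
   vertex 0.4 3.2 1.8
   vertex 0.8 3.2 2.6
  endloop
 endfacet
 facet normal -0.576 0.532 -0.621
  outer loop
   vertex 2.0 4.0 1.0
   vertex 0.4 1.8 0.6
   vertex 0.4 3.2 1.8
  endloop
 endfacet
 facet normal -0.220 0.327 -0.919
  outer loop
   vertex 2.0 4.0 1.0
   vertex 3.2 2.0 0.0
   vertex 0.4 1.8 0.6
  endloop
 endfacet
 facet normal 0.424 0.566 0.707
  outer loop
   vertex 2.8 2.2 2.2
   vertex 0.8 3.2 2.6
   vertex 3.4 1.0 2.8
  endloop
 endfacet
 facet normal 0.802 0.535 0.267
  outer loop
   vertex 2.8 2.2 2.2
   vertex 3.4 1.0 2.8
   vertex 2.0 4.0 1.0
  endloop
 endfacet
 facet normal 0.441 0.625 0.644
  outer loop
   vertex 2.8 2.2 2.2
   vertex 2.0 4.0 1.0
   vertex 0.8 3.2 2.6
  endloop
 endfacet
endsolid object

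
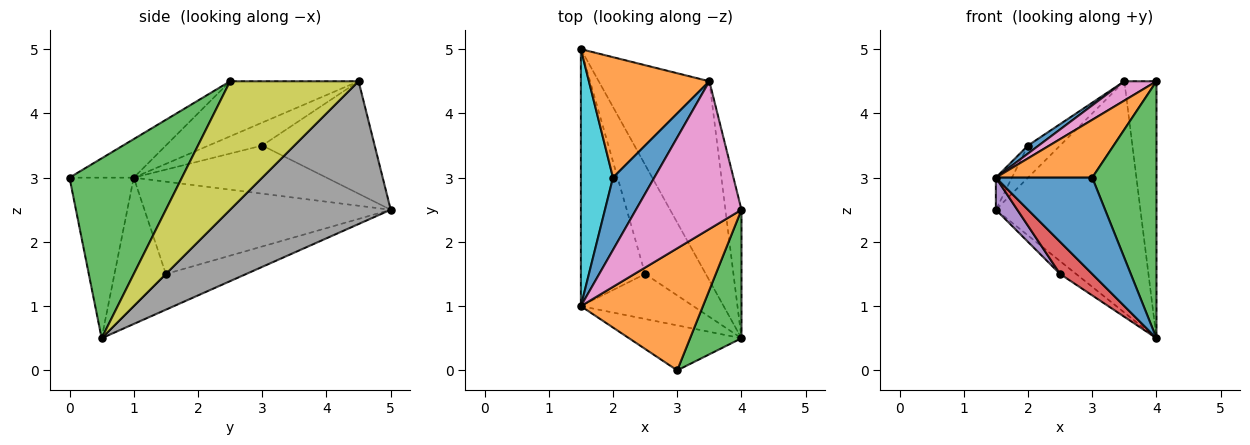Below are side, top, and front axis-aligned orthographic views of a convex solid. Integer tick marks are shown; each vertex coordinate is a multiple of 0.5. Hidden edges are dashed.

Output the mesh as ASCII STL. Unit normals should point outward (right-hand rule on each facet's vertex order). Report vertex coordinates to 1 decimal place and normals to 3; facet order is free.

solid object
 facet normal -0.517 -0.776 -0.362
  outer loop
   vertex 3.0 0.0 3.0
   vertex 1.5 1.0 3.0
   vertex 4.0 0.5 0.5
  endloop
 endfacet
 facet normal -0.274 -0.412 0.869
  outer loop
   vertex 3.0 0.0 3.0
   vertex 4.0 2.5 4.5
   vertex 1.5 1.0 3.0
  endloop
 endfacet
 facet normal 0.843 -0.482 0.241
  outer loop
   vertex 3.0 0.0 3.0
   vertex 4.0 0.5 0.5
   vertex 4.0 2.5 4.5
  endloop
 endfacet
 facet normal -0.681 -0.426 -0.596
  outer loop
   vertex 2.5 1.5 1.5
   vertex 4.0 0.5 0.5
   vertex 1.5 1.0 3.0
  endloop
 endfacet
 facet normal -0.819 -0.071 -0.570
  outer loop
   vertex 2.5 1.5 1.5
   vertex 1.5 1.0 3.0
   vertex 1.5 5.0 2.5
  endloop
 endfacet
 facet normal -0.504 0.101 -0.858
  outer loop
   vertex 2.5 1.5 1.5
   vertex 1.5 5.0 2.5
   vertex 4.0 0.5 0.5
  endloop
 endfacet
 facet normal -0.460 -0.115 0.881
  outer loop
   vertex 3.5 4.5 4.5
   vertex 1.5 1.0 3.0
   vertex 4.0 2.5 4.5
  endloop
 endfacet
 facet normal 0.644 0.580 -0.499
  outer loop
   vertex 3.5 4.5 4.5
   vertex 4.0 0.5 0.5
   vertex 1.5 5.0 2.5
  endloop
 endfacet
 facet normal 0.963 0.241 -0.120
  outer loop
   vertex 3.5 4.5 4.5
   vertex 4.0 2.5 4.5
   vertex 4.0 0.5 0.5
  endloop
 endfacet
 facet normal -0.830 0.069 0.553
  outer loop
   vertex 2.0 3.0 3.5
   vertex 1.5 5.0 2.5
   vertex 1.5 1.0 3.0
  endloop
 endfacet
 facet normal -0.483 -0.097 0.870
  outer loop
   vertex 2.0 3.0 3.5
   vertex 1.5 1.0 3.0
   vertex 3.5 4.5 4.5
  endloop
 endfacet
 facet normal -0.670 0.191 0.718
  outer loop
   vertex 2.0 3.0 3.5
   vertex 3.5 4.5 4.5
   vertex 1.5 5.0 2.5
  endloop
 endfacet
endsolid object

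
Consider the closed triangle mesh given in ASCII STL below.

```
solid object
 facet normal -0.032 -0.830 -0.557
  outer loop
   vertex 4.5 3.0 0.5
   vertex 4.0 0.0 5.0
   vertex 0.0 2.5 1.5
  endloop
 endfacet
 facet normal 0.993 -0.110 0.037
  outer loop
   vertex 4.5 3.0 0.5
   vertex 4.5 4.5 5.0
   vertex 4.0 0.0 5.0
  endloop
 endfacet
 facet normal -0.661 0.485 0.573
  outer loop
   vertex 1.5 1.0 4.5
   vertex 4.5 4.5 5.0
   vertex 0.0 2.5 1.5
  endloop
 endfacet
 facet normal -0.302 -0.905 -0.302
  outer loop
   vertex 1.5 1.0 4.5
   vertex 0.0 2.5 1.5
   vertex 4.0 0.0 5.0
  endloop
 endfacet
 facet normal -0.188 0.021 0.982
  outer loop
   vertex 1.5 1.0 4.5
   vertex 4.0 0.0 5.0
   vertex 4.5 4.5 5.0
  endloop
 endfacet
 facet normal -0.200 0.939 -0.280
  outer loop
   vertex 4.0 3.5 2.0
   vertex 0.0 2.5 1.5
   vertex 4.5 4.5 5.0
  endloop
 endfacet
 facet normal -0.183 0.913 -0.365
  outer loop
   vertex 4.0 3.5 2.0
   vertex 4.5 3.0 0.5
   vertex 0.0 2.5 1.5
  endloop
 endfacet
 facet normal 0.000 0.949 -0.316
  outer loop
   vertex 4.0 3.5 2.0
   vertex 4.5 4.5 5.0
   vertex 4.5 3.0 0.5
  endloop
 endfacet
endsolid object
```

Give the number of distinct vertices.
6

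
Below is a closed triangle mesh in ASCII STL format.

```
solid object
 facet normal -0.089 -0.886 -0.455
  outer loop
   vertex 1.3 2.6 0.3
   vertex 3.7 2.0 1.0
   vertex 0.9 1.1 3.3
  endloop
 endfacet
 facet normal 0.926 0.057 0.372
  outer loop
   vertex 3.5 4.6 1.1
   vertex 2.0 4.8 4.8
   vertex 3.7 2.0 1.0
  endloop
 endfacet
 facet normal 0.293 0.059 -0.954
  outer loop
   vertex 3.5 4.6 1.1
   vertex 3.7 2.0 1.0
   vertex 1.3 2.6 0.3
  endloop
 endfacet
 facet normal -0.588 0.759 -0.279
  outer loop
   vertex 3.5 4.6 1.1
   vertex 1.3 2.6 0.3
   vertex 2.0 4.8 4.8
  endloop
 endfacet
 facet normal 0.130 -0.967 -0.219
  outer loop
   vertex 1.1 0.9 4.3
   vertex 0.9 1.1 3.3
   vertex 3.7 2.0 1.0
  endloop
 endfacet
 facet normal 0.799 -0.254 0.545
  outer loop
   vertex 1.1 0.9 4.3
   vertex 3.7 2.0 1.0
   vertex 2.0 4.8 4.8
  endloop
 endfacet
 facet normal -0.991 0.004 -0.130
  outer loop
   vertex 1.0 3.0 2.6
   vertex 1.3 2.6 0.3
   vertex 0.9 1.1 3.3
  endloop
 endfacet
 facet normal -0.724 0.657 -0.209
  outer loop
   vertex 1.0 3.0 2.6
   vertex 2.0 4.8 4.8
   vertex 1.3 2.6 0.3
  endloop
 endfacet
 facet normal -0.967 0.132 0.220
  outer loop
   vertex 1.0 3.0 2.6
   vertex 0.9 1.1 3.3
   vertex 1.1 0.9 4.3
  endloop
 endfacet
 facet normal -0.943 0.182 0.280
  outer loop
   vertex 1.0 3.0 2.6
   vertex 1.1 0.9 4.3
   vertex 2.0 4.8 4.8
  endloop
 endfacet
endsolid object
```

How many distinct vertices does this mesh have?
7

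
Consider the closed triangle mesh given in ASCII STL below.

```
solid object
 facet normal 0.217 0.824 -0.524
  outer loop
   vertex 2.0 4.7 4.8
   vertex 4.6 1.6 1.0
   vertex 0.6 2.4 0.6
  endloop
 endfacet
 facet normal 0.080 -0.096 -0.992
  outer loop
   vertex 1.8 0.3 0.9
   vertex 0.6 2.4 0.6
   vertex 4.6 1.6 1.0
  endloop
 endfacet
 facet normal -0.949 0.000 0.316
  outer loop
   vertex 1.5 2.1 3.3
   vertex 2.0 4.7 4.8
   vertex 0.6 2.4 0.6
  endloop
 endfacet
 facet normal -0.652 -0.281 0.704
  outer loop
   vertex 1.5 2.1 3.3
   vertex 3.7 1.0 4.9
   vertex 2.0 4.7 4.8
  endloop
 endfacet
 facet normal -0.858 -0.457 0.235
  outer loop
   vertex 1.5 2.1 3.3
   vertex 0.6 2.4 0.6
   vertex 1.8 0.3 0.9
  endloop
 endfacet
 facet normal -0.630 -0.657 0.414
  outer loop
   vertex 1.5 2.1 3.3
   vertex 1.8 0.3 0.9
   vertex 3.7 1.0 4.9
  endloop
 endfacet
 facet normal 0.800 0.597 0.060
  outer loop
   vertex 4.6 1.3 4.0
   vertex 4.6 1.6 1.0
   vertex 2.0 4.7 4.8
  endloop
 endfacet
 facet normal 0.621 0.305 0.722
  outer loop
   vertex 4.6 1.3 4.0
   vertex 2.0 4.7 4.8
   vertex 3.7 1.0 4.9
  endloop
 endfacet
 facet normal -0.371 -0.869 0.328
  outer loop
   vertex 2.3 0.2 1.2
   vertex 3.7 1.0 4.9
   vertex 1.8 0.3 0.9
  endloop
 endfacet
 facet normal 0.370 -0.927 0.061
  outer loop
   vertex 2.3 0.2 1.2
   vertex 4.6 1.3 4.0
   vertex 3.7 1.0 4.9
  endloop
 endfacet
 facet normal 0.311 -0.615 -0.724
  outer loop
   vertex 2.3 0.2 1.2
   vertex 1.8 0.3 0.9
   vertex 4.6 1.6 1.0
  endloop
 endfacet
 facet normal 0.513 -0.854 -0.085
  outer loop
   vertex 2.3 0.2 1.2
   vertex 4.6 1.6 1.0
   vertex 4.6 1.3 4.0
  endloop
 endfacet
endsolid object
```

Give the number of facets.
12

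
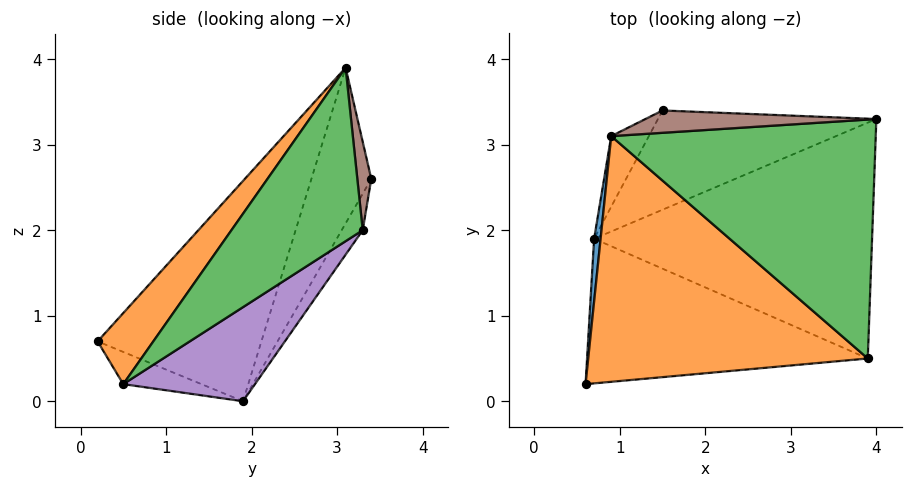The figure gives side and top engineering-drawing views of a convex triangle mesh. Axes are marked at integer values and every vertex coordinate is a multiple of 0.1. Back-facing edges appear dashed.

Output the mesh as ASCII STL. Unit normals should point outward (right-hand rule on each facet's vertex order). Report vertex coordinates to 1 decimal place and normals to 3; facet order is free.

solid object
 facet normal -0.997 0.071 0.029
  outer loop
   vertex 0.7 1.9 0.0
   vertex 0.6 0.2 0.7
   vertex 0.9 3.1 3.9
  endloop
 endfacet
 facet normal 0.166 -0.738 0.654
  outer loop
   vertex 3.9 0.5 0.2
   vertex 0.9 3.1 3.9
   vertex 0.6 0.2 0.7
  endloop
 endfacet
 facet normal 0.479 -0.487 0.730
  outer loop
   vertex 3.9 0.5 0.2
   vertex 4.0 3.3 2.0
   vertex 0.9 3.1 3.9
  endloop
 endfacet
 facet normal -0.106 -0.373 -0.922
  outer loop
   vertex 3.9 0.5 0.2
   vertex 0.6 0.2 0.7
   vertex 0.7 1.9 0.0
  endloop
 endfacet
 facet normal 0.275 0.513 -0.813
  outer loop
   vertex 3.9 0.5 0.2
   vertex 0.7 1.9 0.0
   vertex 4.0 3.3 2.0
  endloop
 endfacet
 facet normal 0.103 0.958 0.268
  outer loop
   vertex 1.5 3.4 2.6
   vertex 0.9 3.1 3.9
   vertex 4.0 3.3 2.0
  endloop
 endfacet
 facet normal -0.080 0.874 -0.480
  outer loop
   vertex 1.5 3.4 2.6
   vertex 4.0 3.3 2.0
   vertex 0.7 1.9 0.0
  endloop
 endfacet
 facet normal -0.713 0.679 -0.172
  outer loop
   vertex 1.5 3.4 2.6
   vertex 0.7 1.9 0.0
   vertex 0.9 3.1 3.9
  endloop
 endfacet
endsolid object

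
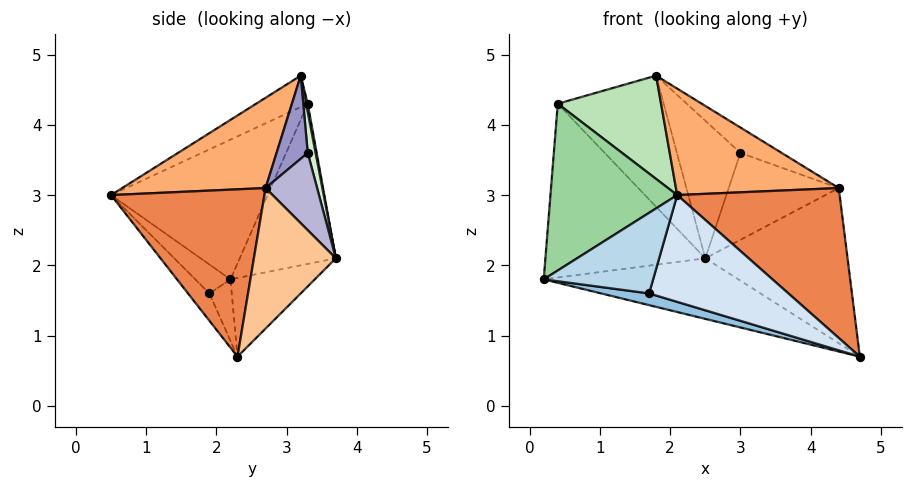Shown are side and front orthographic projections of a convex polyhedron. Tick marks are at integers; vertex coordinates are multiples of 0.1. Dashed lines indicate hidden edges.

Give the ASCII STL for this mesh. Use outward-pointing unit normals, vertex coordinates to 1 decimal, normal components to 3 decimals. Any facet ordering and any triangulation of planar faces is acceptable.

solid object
 facet normal -0.216 0.499 -0.839
  outer loop
   vertex 2.5 3.7 2.1
   vertex 4.7 2.3 0.7
   vertex 0.2 2.2 1.8
  endloop
 endfacet
 facet normal -0.204 -0.438 -0.876
  outer loop
   vertex 1.7 1.9 1.6
   vertex 0.2 2.2 1.8
   vertex 4.7 2.3 0.7
  endloop
 endfacet
 facet normal -0.231 -0.720 -0.654
  outer loop
   vertex 1.7 1.9 1.6
   vertex 2.1 0.5 3.0
   vertex 0.2 2.2 1.8
  endloop
 endfacet
 facet normal -0.110 -0.718 -0.687
  outer loop
   vertex 1.7 1.9 1.6
   vertex 4.7 2.3 0.7
   vertex 2.1 0.5 3.0
  endloop
 endfacet
 facet normal 0.672 -0.712 0.203
  outer loop
   vertex 4.4 2.7 3.1
   vertex 2.1 0.5 3.0
   vertex 4.7 2.3 0.7
  endloop
 endfacet
 facet normal 0.401 -0.456 0.795
  outer loop
   vertex 4.4 2.7 3.1
   vertex 1.8 3.2 4.7
   vertex 2.1 0.5 3.0
  endloop
 endfacet
 facet normal 0.498 0.864 -0.082
  outer loop
   vertex 4.4 2.7 3.1
   vertex 4.7 2.3 0.7
   vertex 2.5 3.7 2.1
  endloop
 endfacet
 facet normal -0.488 0.812 -0.318
  outer loop
   vertex 0.4 3.3 4.3
   vertex 2.5 3.7 2.1
   vertex 0.2 2.2 1.8
  endloop
 endfacet
 facet normal 0.015 0.981 0.193
  outer loop
   vertex 0.4 3.3 4.3
   vertex 1.8 3.2 4.7
   vertex 2.5 3.7 2.1
  endloop
 endfacet
 facet normal -0.736 -0.596 0.321
  outer loop
   vertex 0.4 3.3 4.3
   vertex 0.2 2.2 1.8
   vertex 2.1 0.5 3.0
  endloop
 endfacet
 facet normal -0.267 -0.535 0.802
  outer loop
   vertex 0.4 3.3 4.3
   vertex 2.1 0.5 3.0
   vertex 1.8 3.2 4.7
  endloop
 endfacet
 facet normal 0.120 0.969 0.218
  outer loop
   vertex 3.0 3.3 3.6
   vertex 2.5 3.7 2.1
   vertex 1.8 3.2 4.7
  endloop
 endfacet
 facet normal 0.487 0.644 0.590
  outer loop
   vertex 3.0 3.3 3.6
   vertex 1.8 3.2 4.7
   vertex 4.4 2.7 3.1
  endloop
 endfacet
 facet normal 0.422 0.901 0.100
  outer loop
   vertex 3.0 3.3 3.6
   vertex 4.4 2.7 3.1
   vertex 2.5 3.7 2.1
  endloop
 endfacet
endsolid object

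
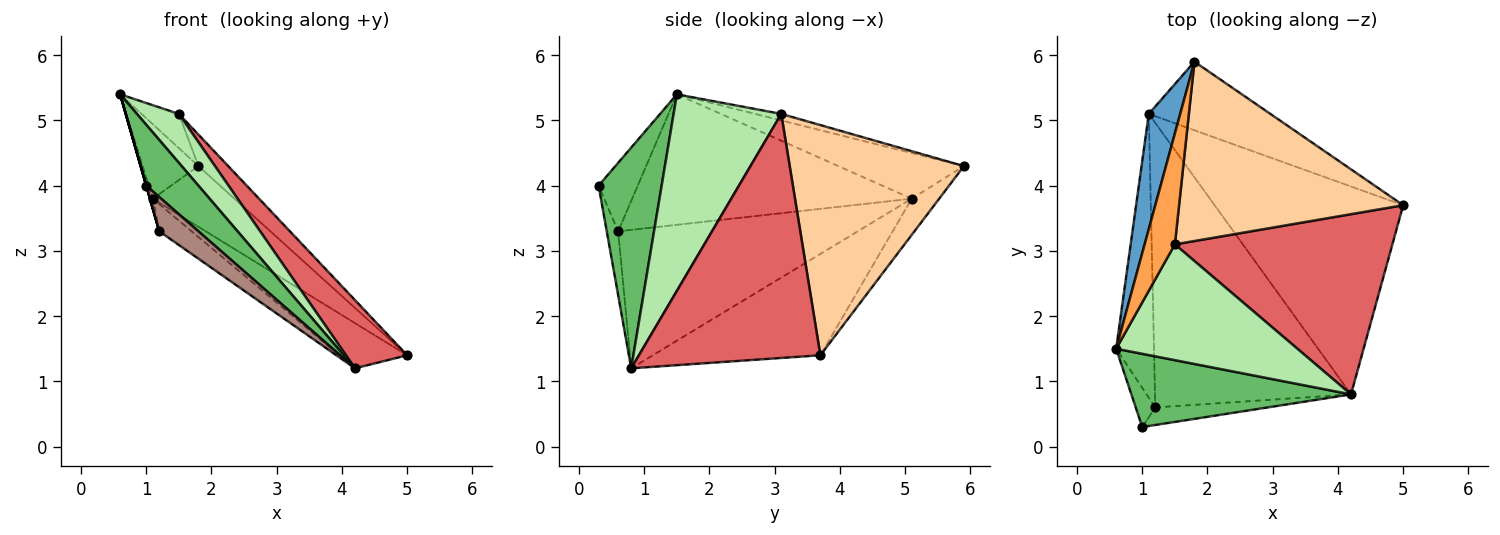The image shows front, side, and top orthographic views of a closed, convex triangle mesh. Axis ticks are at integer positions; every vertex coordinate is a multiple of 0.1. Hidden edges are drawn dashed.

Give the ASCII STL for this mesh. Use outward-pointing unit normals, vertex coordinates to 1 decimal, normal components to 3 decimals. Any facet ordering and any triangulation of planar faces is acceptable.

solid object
 facet normal -0.773 0.344 0.532
  outer loop
   vertex 1.1 5.1 3.8
   vertex 0.6 1.5 5.4
   vertex 1.8 5.9 4.3
  endloop
 endfacet
 facet normal -0.217 0.647 -0.731
  outer loop
   vertex 1.1 5.1 3.8
   vertex 1.8 5.9 4.3
   vertex 5.0 3.7 1.4
  endloop
 endfacet
 facet normal -0.202 0.289 0.936
  outer loop
   vertex 1.5 3.1 5.1
   vertex 1.8 5.9 4.3
   vertex 0.6 1.5 5.4
  endloop
 endfacet
 facet normal 0.711 0.122 0.692
  outer loop
   vertex 1.5 3.1 5.1
   vertex 5.0 3.7 1.4
   vertex 1.8 5.9 4.3
  endloop
 endfacet
 facet normal 0.611 -0.506 0.608
  outer loop
   vertex 4.2 0.8 1.2
   vertex 0.6 1.5 5.4
   vertex 1.0 0.3 4.0
  endloop
 endfacet
 facet normal 0.707 -0.275 0.652
  outer loop
   vertex 4.2 0.8 1.2
   vertex 1.5 3.1 5.1
   vertex 0.6 1.5 5.4
  endloop
 endfacet
 facet normal 0.724 -0.244 0.645
  outer loop
   vertex 4.2 0.8 1.2
   vertex 5.0 3.7 1.4
   vertex 1.5 3.1 5.1
  endloop
 endfacet
 facet normal -0.465 0.188 -0.865
  outer loop
   vertex 4.2 0.8 1.2
   vertex 1.1 5.1 3.8
   vertex 5.0 3.7 1.4
  endloop
 endfacet
 facet normal -0.962 0.000 -0.275
  outer loop
   vertex 1.2 0.6 3.3
   vertex 1.0 0.3 4.0
   vertex 0.6 1.5 5.4
  endloop
 endfacet
 facet normal -0.960 0.010 -0.279
  outer loop
   vertex 1.2 0.6 3.3
   vertex 0.6 1.5 5.4
   vertex 1.1 5.1 3.8
  endloop
 endfacet
 facet normal -0.251 -0.862 -0.441
  outer loop
   vertex 1.2 0.6 3.3
   vertex 4.2 0.8 1.2
   vertex 1.0 0.3 4.0
  endloop
 endfacet
 facet normal -0.575 0.078 -0.814
  outer loop
   vertex 1.2 0.6 3.3
   vertex 1.1 5.1 3.8
   vertex 4.2 0.8 1.2
  endloop
 endfacet
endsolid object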